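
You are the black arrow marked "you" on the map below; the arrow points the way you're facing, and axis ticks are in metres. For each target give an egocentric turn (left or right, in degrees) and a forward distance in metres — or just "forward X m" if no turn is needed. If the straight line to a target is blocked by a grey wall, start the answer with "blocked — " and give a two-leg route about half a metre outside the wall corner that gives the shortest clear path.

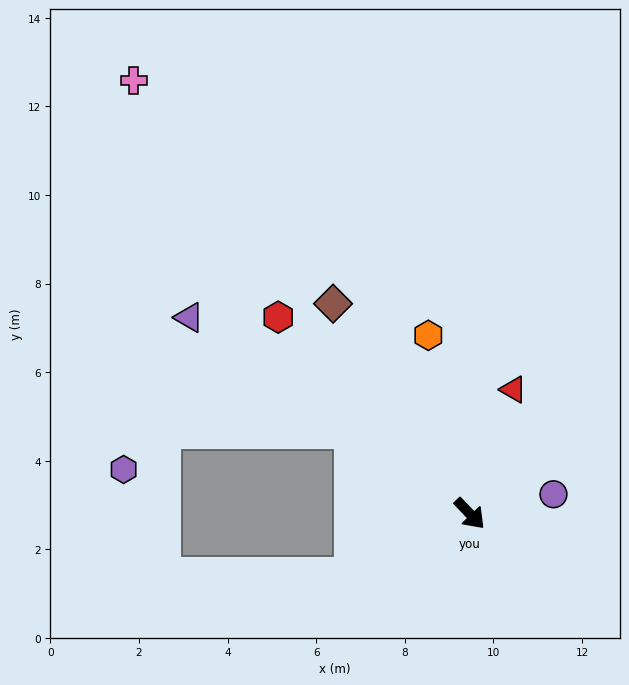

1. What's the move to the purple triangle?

turn right 169°, forward 7.7 m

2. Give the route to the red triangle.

turn left 117°, forward 3.0 m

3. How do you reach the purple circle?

turn left 59°, forward 1.9 m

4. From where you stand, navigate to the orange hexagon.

turn left 149°, forward 4.1 m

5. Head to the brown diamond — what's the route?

turn left 169°, forward 5.7 m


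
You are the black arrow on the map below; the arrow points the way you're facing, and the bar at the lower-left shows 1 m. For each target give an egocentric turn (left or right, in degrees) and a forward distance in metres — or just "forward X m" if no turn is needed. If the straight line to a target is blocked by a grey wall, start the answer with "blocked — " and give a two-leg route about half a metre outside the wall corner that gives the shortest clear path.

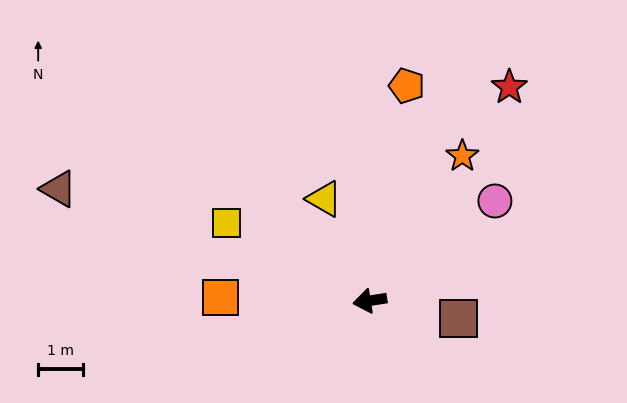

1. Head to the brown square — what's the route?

turn left 160°, forward 2.0 m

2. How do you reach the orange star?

turn right 132°, forward 3.8 m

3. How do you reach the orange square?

turn right 10°, forward 3.3 m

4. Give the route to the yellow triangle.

turn right 75°, forward 2.5 m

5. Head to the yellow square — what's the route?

turn right 38°, forward 3.6 m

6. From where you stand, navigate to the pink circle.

turn right 150°, forward 3.6 m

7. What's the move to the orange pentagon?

turn right 109°, forward 4.8 m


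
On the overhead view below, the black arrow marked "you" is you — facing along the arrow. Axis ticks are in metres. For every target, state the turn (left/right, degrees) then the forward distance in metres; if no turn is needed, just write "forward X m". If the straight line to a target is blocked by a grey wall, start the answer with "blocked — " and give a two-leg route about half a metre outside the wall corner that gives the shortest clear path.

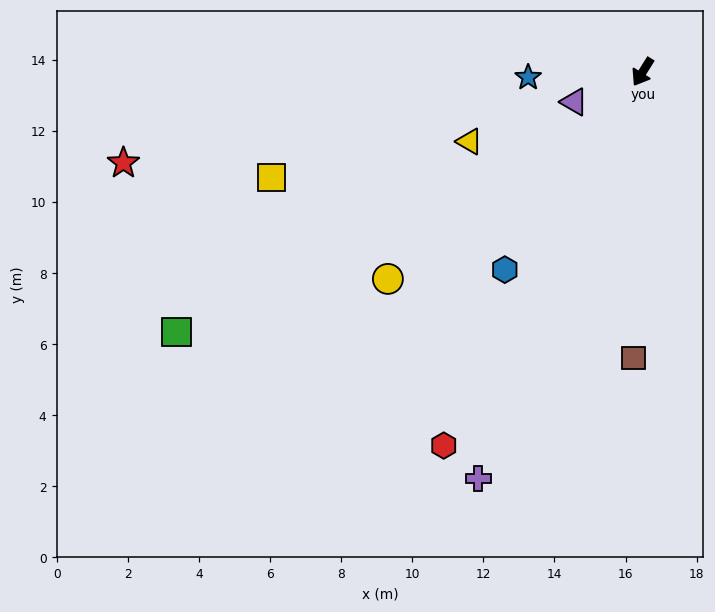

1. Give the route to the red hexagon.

turn left 4°, forward 11.9 m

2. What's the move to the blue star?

turn right 55°, forward 3.2 m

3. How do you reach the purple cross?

turn left 10°, forward 12.3 m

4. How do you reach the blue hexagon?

turn right 3°, forward 6.8 m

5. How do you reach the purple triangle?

turn right 34°, forward 2.1 m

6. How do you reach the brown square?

turn left 30°, forward 8.1 m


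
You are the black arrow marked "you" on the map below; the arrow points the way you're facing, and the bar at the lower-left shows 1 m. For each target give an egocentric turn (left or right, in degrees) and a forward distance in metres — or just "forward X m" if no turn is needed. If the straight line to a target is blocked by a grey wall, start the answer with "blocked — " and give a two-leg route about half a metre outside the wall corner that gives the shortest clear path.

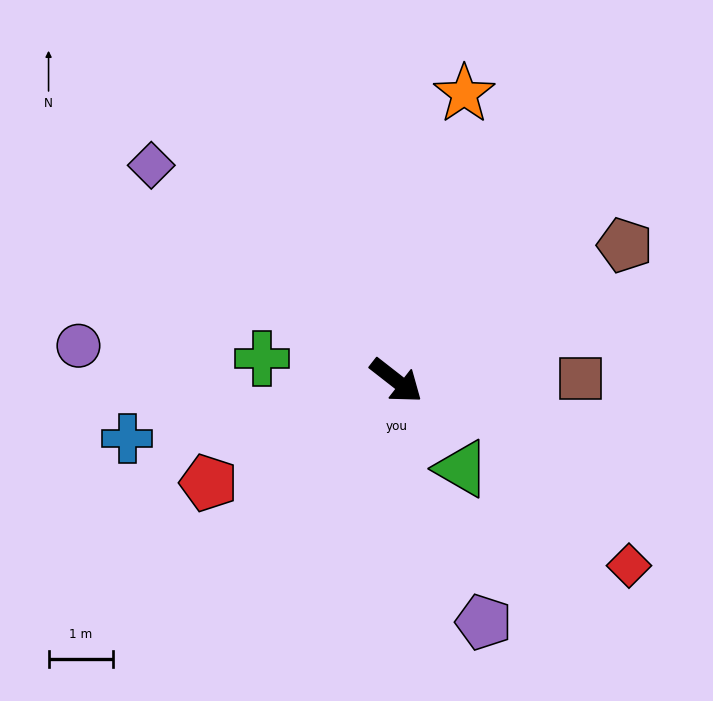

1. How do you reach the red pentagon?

turn right 113°, forward 3.3 m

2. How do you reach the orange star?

turn left 115°, forward 4.5 m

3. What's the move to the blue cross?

turn right 130°, forward 4.2 m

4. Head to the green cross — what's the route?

turn right 151°, forward 2.1 m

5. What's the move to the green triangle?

turn right 15°, forward 1.7 m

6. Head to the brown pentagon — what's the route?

turn left 69°, forward 4.1 m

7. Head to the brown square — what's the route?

turn left 39°, forward 2.8 m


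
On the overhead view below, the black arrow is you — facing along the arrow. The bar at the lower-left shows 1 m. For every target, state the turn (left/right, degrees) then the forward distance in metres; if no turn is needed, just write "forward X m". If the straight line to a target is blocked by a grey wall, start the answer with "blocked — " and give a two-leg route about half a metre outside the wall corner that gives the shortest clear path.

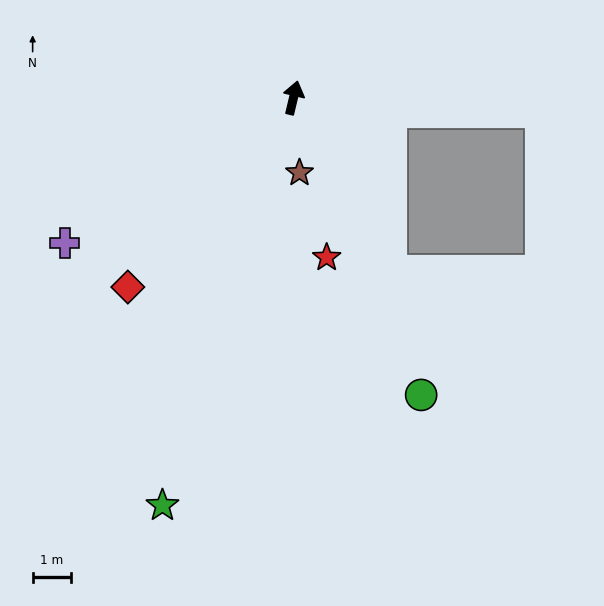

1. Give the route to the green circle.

turn right 143°, forward 8.4 m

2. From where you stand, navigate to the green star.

turn left 176°, forward 11.2 m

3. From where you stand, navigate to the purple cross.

turn left 136°, forward 7.1 m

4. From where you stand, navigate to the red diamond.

turn left 152°, forward 6.6 m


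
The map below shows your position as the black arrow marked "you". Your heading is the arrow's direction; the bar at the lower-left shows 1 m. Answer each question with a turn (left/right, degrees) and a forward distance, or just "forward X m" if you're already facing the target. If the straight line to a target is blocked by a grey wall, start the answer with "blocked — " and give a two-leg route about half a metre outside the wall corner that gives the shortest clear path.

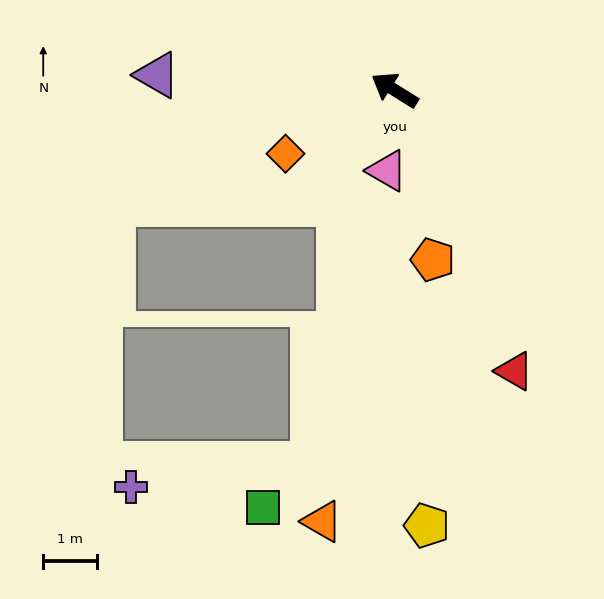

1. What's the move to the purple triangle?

turn left 28°, forward 4.4 m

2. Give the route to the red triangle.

turn left 145°, forward 5.6 m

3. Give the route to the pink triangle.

turn left 117°, forward 1.5 m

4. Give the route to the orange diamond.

turn left 62°, forward 2.3 m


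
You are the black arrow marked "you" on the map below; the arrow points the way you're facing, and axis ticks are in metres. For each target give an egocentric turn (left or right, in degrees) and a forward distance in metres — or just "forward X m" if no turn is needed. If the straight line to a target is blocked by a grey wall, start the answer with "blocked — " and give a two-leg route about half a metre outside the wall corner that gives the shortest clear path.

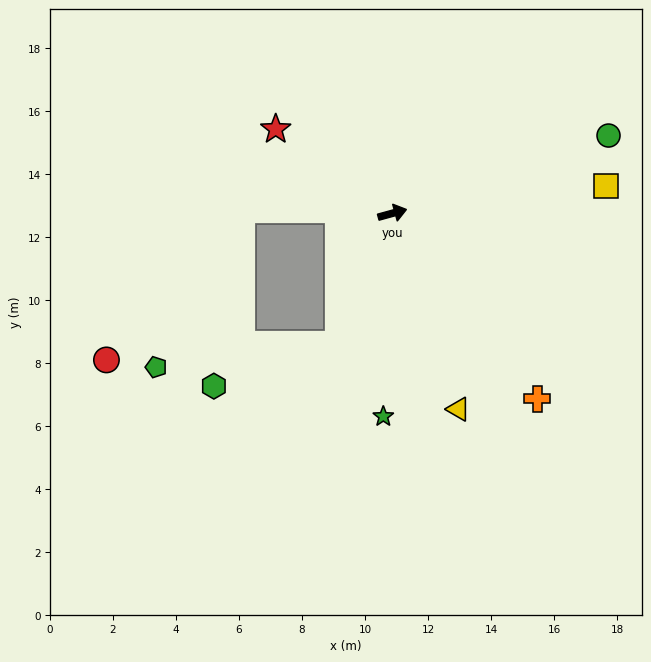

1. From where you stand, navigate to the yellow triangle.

turn right 87°, forward 6.6 m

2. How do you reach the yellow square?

turn right 8°, forward 6.8 m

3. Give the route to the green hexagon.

blocked — turn right 128°, forward 4.5 m, then turn right 49°, forward 4.2 m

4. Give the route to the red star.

turn left 129°, forward 4.6 m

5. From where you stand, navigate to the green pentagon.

blocked — turn right 128°, forward 4.5 m, then turn right 60°, forward 5.8 m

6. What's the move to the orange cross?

turn right 67°, forward 7.5 m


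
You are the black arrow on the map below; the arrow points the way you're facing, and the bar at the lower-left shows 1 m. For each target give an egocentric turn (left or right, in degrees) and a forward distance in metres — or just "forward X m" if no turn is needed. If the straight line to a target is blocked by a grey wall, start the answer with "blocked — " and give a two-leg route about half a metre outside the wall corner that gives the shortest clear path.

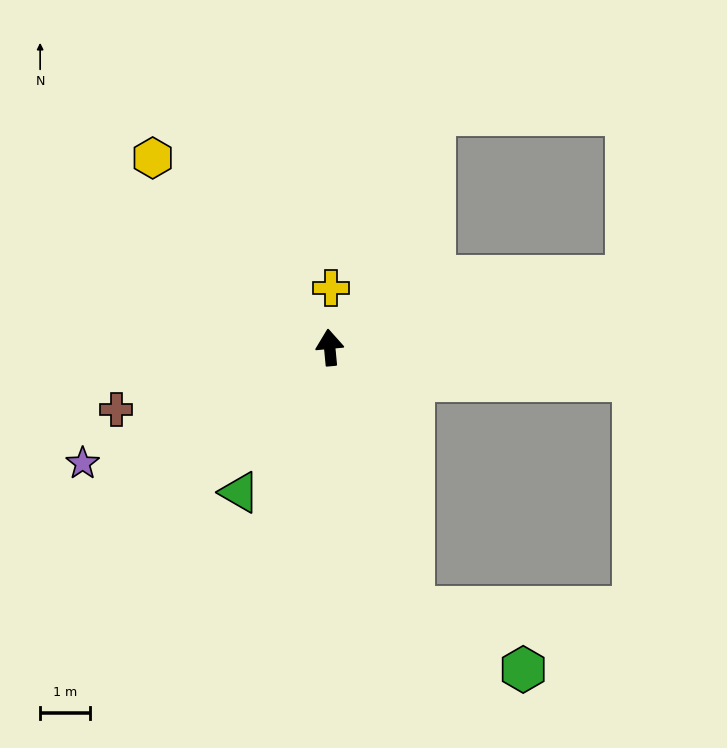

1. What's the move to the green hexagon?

blocked — turn right 167°, forward 5.5 m, then turn left 42°, forward 2.5 m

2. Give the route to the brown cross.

turn left 101°, forward 4.4 m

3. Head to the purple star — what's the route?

turn left 110°, forward 5.5 m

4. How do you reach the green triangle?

turn left 143°, forward 3.4 m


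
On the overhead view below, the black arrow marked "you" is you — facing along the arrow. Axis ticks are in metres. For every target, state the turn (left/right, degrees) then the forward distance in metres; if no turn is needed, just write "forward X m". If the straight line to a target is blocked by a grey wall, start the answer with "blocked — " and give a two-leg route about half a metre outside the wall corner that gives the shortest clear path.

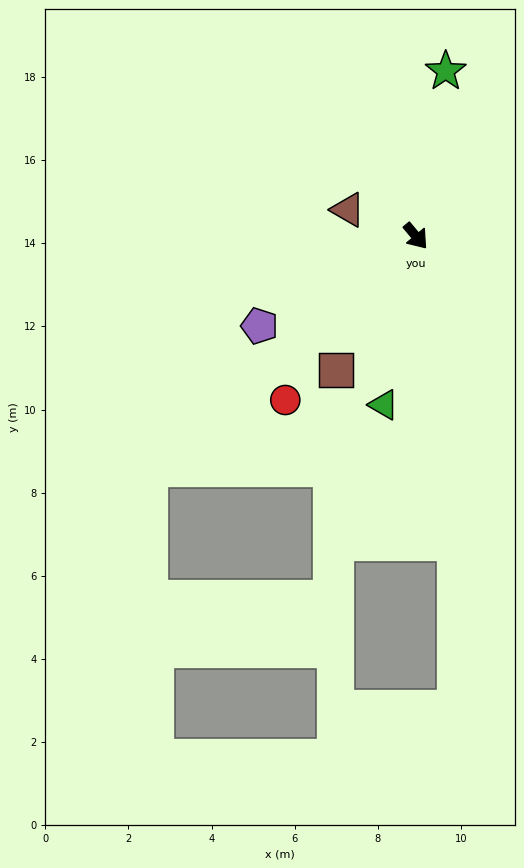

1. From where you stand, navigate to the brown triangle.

turn right 151°, forward 1.8 m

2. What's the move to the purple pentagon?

turn right 100°, forward 4.3 m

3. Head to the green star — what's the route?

turn left 130°, forward 4.0 m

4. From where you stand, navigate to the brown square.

turn right 71°, forward 3.7 m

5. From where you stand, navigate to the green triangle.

turn right 51°, forward 4.1 m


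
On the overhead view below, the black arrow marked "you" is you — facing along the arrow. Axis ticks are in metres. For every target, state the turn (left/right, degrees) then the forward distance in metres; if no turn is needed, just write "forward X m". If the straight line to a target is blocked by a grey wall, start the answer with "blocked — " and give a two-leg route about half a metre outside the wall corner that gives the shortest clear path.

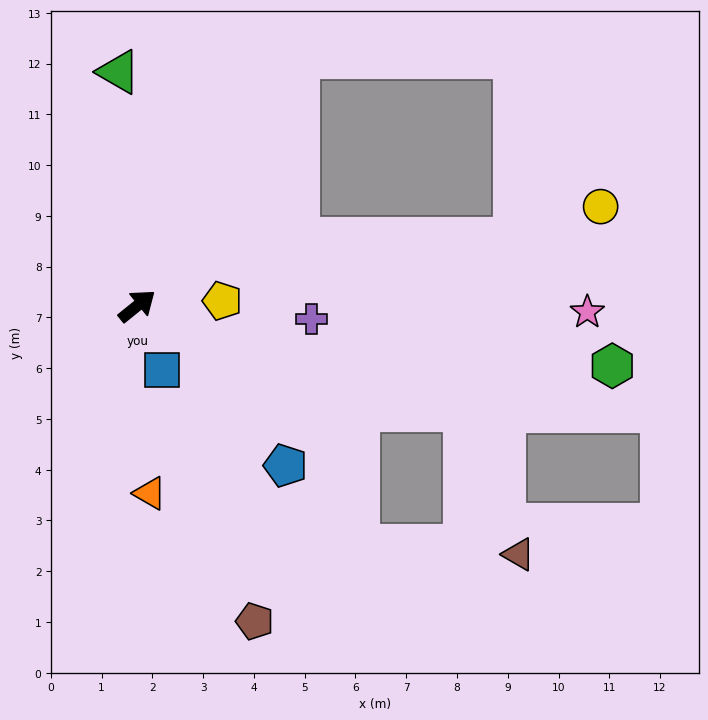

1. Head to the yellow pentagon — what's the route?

turn right 36°, forward 1.7 m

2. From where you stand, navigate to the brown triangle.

blocked — turn right 57°, forward 6.8 m, then turn right 51°, forward 3.0 m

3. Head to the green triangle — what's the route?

turn left 56°, forward 4.6 m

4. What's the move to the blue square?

turn right 108°, forward 1.3 m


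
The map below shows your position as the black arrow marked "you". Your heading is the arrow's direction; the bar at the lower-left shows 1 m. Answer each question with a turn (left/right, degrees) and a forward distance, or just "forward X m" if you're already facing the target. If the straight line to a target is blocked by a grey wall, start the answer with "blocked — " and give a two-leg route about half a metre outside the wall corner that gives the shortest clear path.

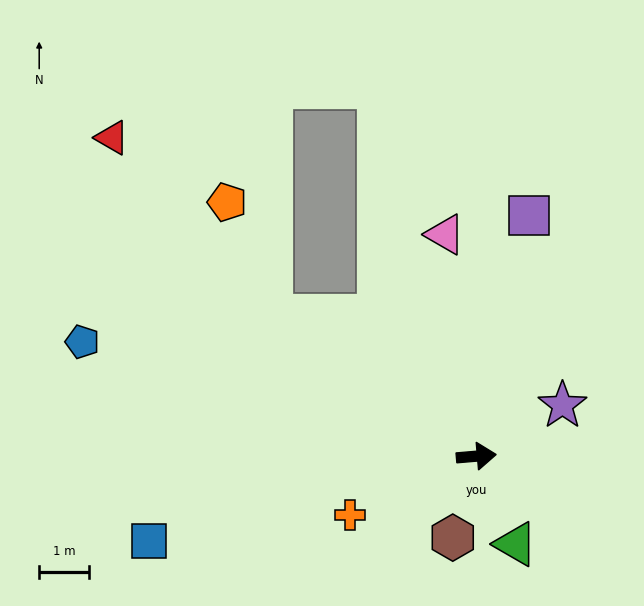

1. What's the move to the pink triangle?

turn left 93°, forward 4.5 m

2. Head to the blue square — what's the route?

turn right 170°, forward 6.8 m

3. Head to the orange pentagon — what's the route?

blocked — turn left 141°, forward 5.0 m, then turn right 34°, forward 2.4 m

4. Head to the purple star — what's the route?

turn left 26°, forward 2.0 m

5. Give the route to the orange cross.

turn right 160°, forward 2.8 m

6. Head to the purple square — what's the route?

turn left 73°, forward 4.9 m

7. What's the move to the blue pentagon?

turn left 159°, forward 8.2 m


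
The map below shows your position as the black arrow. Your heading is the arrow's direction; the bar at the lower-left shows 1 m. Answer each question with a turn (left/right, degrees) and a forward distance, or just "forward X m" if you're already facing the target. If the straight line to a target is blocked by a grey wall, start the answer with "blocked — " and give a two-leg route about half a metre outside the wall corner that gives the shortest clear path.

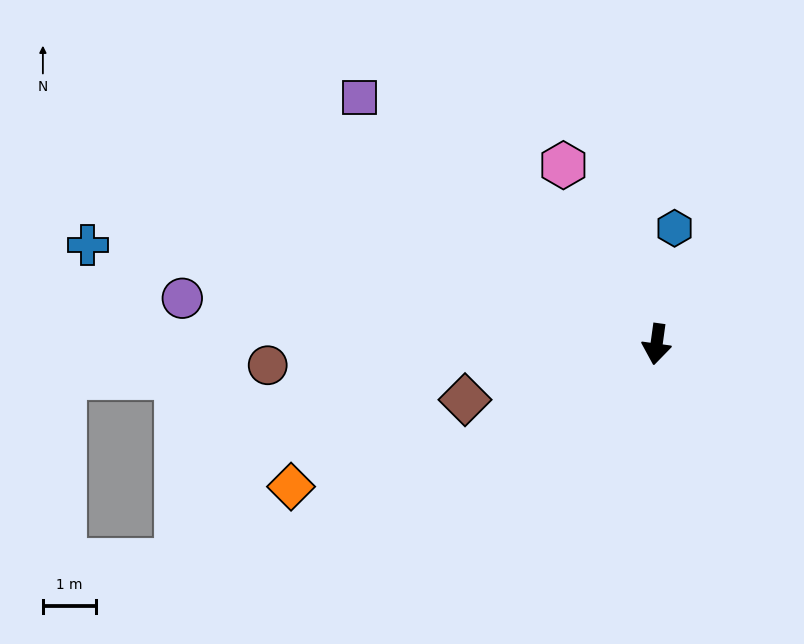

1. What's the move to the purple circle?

turn right 88°, forward 8.9 m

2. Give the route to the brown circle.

turn right 79°, forward 7.3 m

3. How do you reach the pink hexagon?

turn right 145°, forward 3.8 m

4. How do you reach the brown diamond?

turn right 66°, forward 3.7 m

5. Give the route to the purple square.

turn right 122°, forward 7.2 m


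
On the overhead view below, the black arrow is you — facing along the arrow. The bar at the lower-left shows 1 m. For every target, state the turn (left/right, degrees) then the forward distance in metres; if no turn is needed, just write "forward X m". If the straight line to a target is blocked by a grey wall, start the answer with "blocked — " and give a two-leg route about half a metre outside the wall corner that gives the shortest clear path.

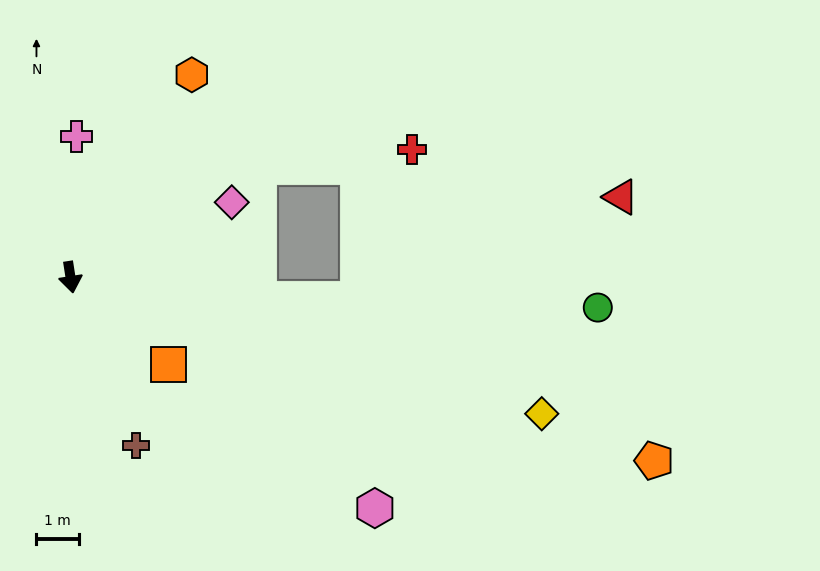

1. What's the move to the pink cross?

turn left 169°, forward 3.3 m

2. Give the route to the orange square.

turn left 39°, forward 3.1 m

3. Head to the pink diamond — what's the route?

turn left 106°, forward 4.2 m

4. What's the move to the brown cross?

turn left 12°, forward 4.3 m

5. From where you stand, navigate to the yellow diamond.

turn left 65°, forward 11.6 m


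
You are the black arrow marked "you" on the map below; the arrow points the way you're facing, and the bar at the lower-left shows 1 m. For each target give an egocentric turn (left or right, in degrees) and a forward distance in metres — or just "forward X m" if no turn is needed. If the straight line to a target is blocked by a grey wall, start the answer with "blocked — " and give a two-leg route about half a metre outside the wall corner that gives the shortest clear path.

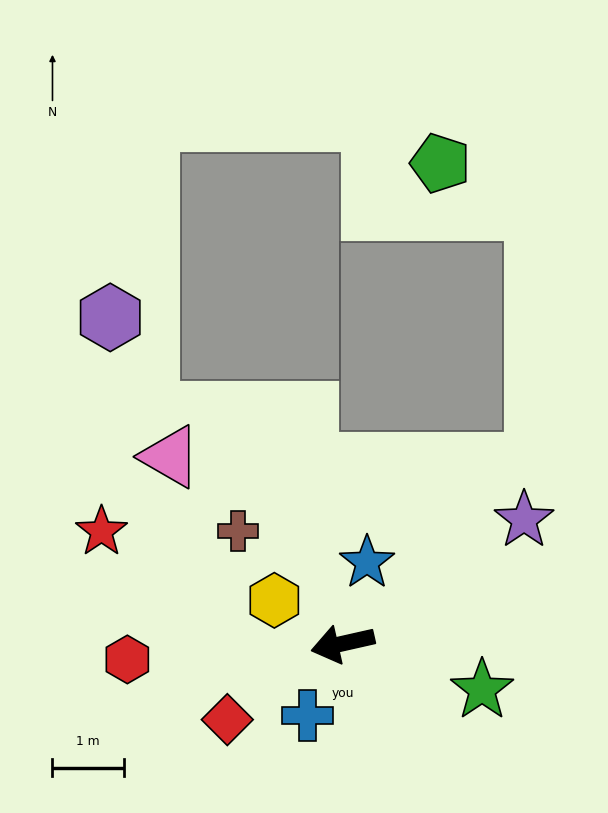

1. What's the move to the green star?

turn left 149°, forward 2.1 m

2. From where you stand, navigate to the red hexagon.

turn right 8°, forward 3.0 m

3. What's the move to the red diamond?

turn left 21°, forward 1.9 m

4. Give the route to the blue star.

turn right 119°, forward 1.2 m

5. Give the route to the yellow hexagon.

turn right 45°, forward 1.1 m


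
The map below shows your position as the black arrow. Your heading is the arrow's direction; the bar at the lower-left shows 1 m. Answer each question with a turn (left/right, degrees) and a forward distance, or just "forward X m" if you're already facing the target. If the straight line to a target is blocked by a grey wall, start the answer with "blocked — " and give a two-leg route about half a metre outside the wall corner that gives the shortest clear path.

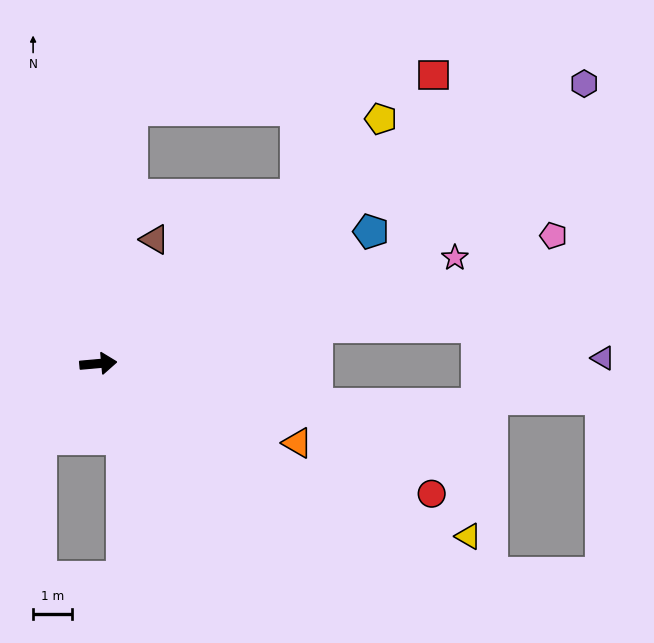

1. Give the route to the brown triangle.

turn left 60°, forward 3.5 m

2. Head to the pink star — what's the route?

turn left 11°, forward 9.5 m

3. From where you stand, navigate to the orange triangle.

turn right 27°, forward 5.5 m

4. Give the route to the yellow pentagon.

turn left 36°, forward 9.5 m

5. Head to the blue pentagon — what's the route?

turn left 21°, forward 7.7 m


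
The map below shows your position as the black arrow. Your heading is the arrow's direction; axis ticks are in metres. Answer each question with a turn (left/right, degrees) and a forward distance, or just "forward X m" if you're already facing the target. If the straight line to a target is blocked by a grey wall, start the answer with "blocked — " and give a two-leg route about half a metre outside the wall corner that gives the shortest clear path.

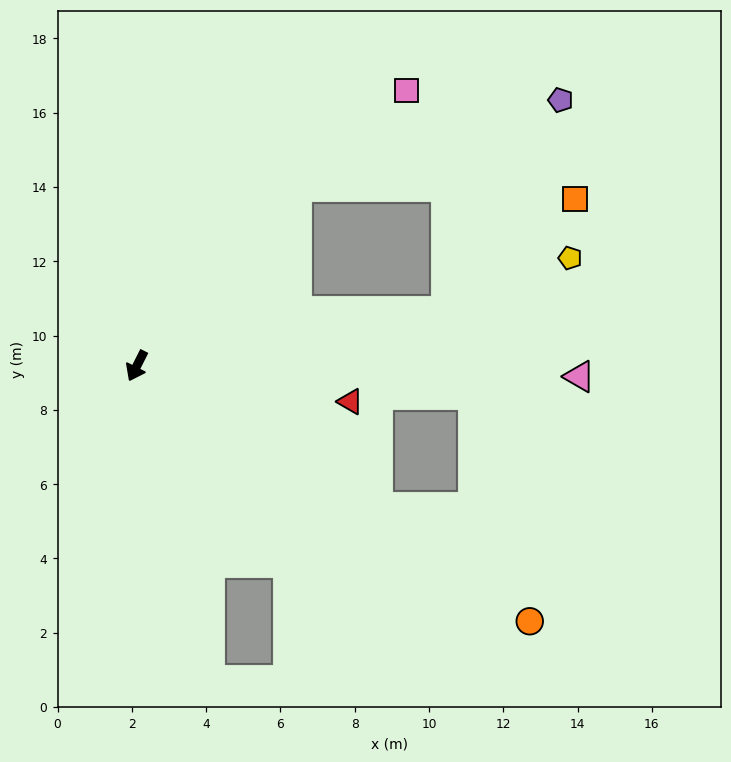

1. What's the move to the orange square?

blocked — turn left 127°, forward 8.5 m, then turn left 31°, forward 4.6 m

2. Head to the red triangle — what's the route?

turn left 107°, forward 5.8 m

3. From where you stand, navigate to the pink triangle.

turn left 115°, forward 11.9 m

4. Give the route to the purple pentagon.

blocked — turn left 165°, forward 6.5 m, then turn right 30°, forward 7.5 m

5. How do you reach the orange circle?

turn left 84°, forward 12.6 m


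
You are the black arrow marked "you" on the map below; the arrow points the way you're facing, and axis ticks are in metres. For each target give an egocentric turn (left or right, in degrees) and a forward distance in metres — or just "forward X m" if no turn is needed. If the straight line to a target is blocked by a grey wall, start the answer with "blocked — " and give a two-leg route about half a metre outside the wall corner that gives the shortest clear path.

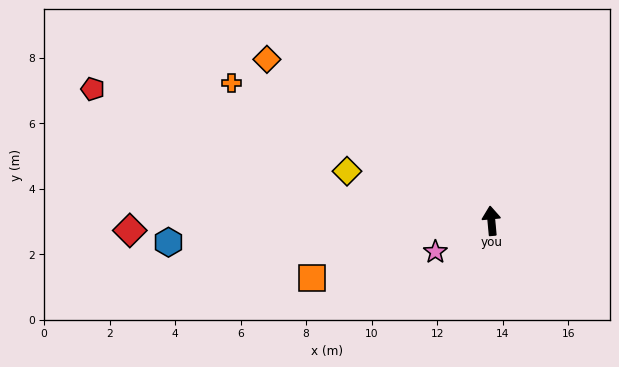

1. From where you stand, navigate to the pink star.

turn left 114°, forward 2.0 m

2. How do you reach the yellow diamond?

turn left 66°, forward 4.7 m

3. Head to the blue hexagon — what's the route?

turn left 89°, forward 9.9 m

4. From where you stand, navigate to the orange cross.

turn left 57°, forward 9.0 m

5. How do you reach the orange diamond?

turn left 49°, forward 8.4 m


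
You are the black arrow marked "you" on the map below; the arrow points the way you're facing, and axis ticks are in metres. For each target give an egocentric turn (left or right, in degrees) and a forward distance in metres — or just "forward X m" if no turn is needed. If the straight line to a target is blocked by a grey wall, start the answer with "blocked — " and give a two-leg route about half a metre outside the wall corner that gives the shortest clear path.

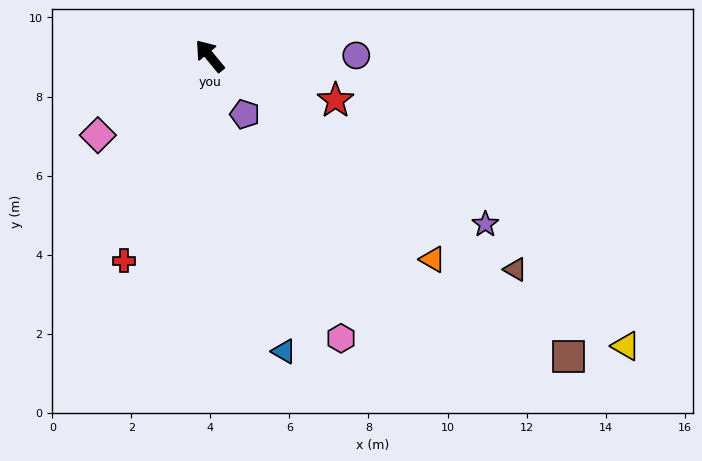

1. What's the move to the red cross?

turn left 118°, forward 5.6 m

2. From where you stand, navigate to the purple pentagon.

turn left 172°, forward 1.7 m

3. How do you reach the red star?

turn right 149°, forward 3.4 m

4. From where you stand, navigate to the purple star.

turn right 161°, forward 8.2 m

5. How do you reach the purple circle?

turn right 129°, forward 3.7 m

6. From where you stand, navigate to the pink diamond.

turn left 86°, forward 3.5 m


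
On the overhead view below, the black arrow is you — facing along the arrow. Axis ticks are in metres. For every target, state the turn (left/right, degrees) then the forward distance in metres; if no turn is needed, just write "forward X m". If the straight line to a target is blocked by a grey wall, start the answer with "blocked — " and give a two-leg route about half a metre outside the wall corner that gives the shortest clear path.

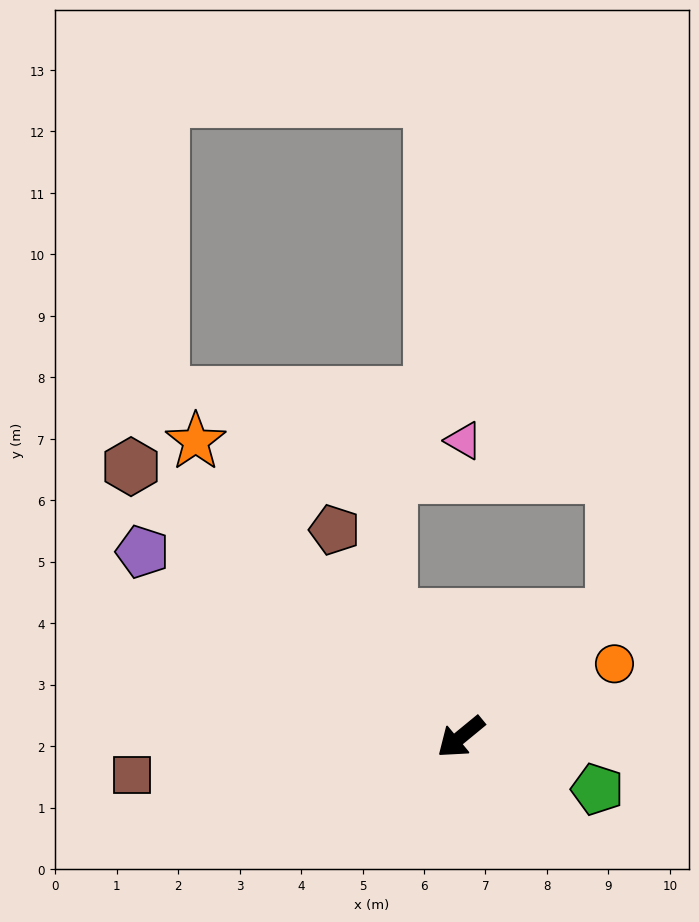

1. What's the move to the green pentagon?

turn left 120°, forward 2.4 m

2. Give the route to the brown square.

turn right 33°, forward 5.4 m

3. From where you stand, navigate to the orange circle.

turn left 166°, forward 2.8 m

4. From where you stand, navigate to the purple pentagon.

turn right 70°, forward 6.0 m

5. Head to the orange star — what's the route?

turn right 88°, forward 6.5 m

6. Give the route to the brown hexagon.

turn right 79°, forward 6.9 m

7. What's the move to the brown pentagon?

turn right 98°, forward 3.9 m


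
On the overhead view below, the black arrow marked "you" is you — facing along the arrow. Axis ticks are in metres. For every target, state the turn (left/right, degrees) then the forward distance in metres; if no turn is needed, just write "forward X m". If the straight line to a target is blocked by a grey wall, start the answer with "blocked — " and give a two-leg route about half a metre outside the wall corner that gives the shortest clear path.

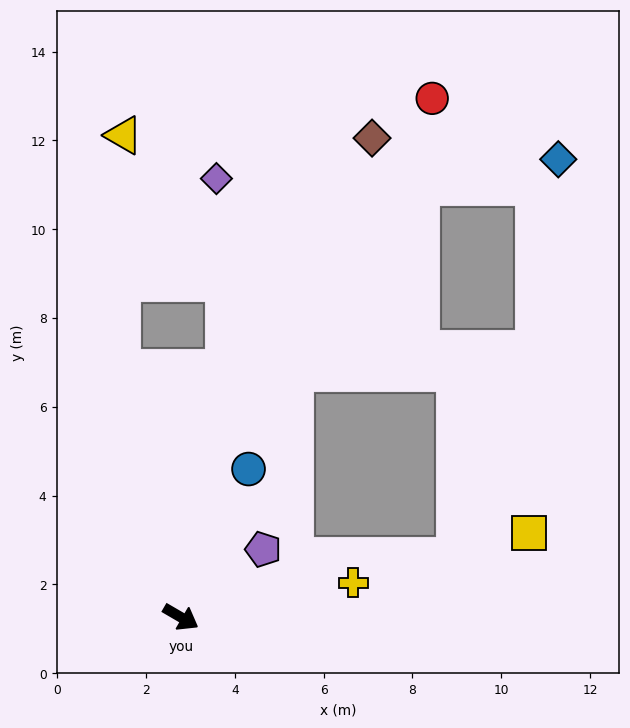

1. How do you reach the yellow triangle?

blocked — turn left 133°, forward 5.8 m, then turn right 13°, forward 5.2 m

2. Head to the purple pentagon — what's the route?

turn left 70°, forward 2.4 m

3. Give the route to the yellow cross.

turn left 41°, forward 4.0 m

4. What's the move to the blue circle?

turn left 96°, forward 3.7 m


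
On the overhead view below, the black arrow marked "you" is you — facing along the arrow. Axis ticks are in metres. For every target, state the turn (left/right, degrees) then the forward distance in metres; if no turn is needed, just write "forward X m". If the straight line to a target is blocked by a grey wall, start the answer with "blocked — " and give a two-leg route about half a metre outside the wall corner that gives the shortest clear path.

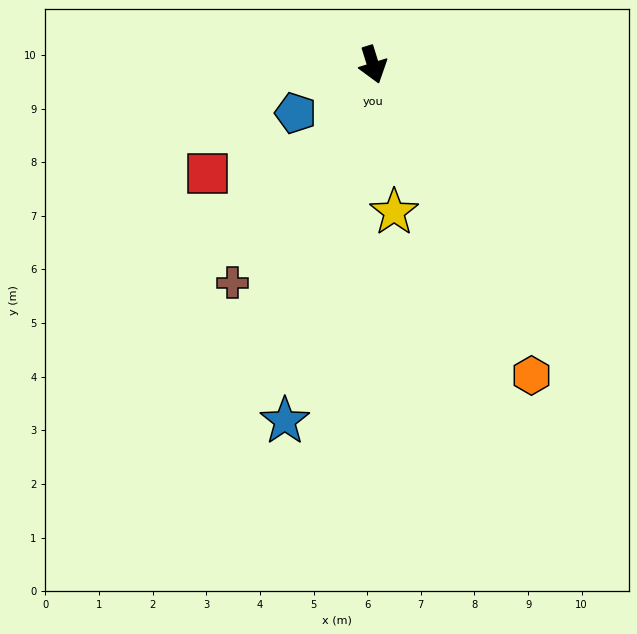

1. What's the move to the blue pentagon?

turn right 75°, forward 1.7 m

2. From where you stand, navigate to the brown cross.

turn right 50°, forward 4.8 m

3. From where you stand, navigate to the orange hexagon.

turn left 10°, forward 6.5 m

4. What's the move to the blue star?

turn right 31°, forward 6.8 m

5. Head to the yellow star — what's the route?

turn right 9°, forward 2.8 m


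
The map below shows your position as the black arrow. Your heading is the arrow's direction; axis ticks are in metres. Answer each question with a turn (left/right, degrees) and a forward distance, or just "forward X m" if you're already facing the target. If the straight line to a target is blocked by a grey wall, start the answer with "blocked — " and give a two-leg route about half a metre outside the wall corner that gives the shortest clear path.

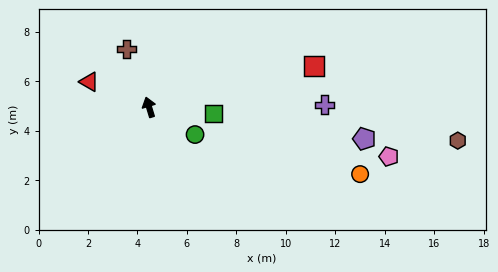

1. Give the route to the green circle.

turn right 138°, forward 2.2 m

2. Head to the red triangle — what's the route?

turn left 50°, forward 2.6 m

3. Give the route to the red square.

turn right 93°, forward 6.9 m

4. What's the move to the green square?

turn right 112°, forward 2.6 m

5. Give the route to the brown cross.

turn left 4°, forward 2.5 m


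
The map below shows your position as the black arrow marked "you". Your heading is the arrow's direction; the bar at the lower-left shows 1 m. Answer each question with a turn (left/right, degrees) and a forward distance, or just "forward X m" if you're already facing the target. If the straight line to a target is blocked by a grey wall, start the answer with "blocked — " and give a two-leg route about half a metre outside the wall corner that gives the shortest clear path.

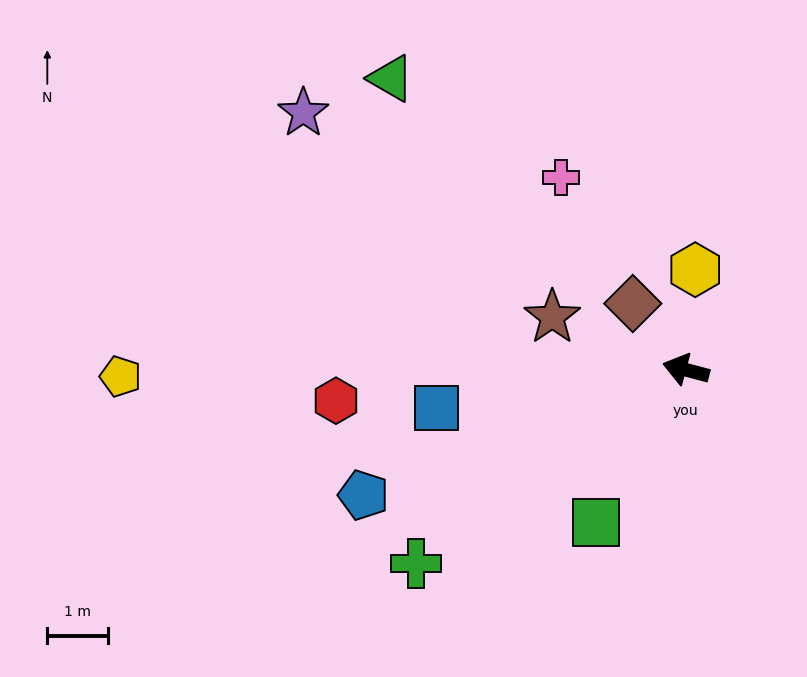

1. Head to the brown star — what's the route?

turn right 7°, forward 2.4 m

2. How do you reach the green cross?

turn left 50°, forward 5.5 m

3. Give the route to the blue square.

turn left 24°, forward 4.2 m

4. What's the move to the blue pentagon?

turn left 36°, forward 5.7 m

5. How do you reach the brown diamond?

turn right 36°, forward 1.4 m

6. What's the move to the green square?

turn left 74°, forward 2.9 m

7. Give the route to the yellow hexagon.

turn right 80°, forward 1.7 m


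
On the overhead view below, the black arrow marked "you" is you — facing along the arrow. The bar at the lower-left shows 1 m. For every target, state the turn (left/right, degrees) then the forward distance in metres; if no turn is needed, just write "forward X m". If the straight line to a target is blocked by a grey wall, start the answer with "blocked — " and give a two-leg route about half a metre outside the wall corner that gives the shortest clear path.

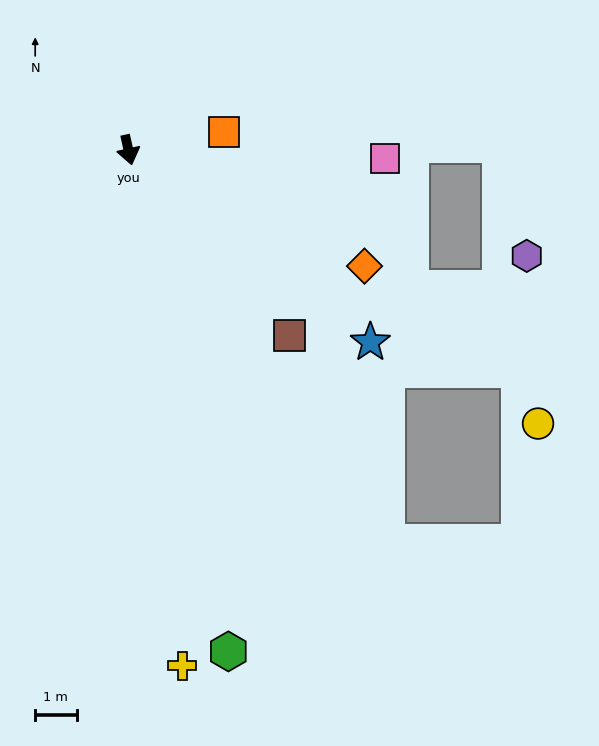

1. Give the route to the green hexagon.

forward 12.3 m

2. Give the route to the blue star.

turn left 39°, forward 7.5 m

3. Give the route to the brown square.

turn left 28°, forward 5.9 m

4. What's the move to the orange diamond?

turn left 51°, forward 6.4 m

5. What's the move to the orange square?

turn left 88°, forward 2.3 m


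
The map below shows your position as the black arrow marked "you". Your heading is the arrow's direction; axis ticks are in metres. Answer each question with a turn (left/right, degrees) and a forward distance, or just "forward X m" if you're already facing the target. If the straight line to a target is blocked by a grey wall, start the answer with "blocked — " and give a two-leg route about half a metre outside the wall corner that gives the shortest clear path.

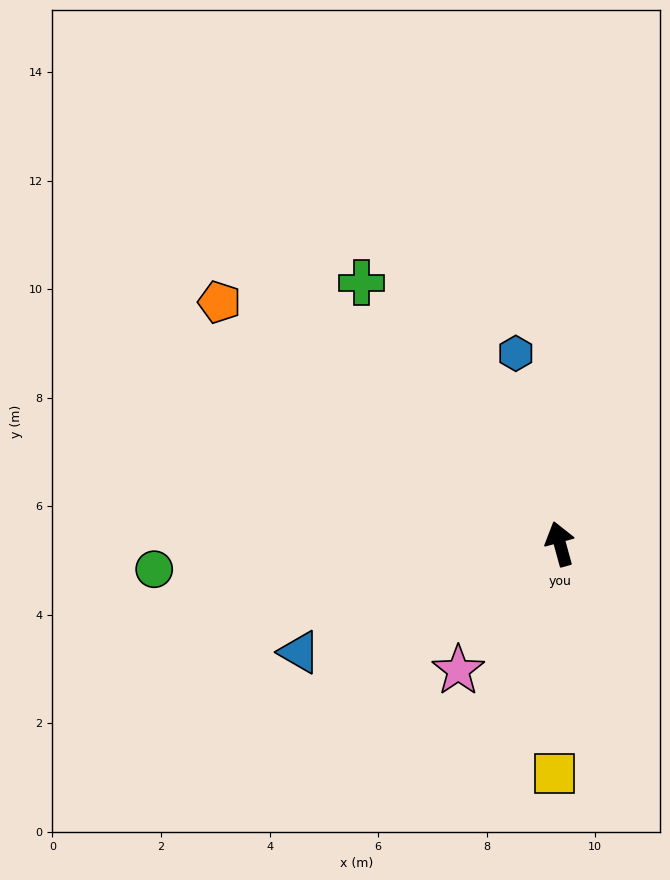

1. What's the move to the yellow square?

turn left 163°, forward 4.2 m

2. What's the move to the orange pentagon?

turn left 39°, forward 7.7 m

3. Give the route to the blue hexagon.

turn right 2°, forward 3.6 m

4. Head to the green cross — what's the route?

turn left 22°, forward 6.0 m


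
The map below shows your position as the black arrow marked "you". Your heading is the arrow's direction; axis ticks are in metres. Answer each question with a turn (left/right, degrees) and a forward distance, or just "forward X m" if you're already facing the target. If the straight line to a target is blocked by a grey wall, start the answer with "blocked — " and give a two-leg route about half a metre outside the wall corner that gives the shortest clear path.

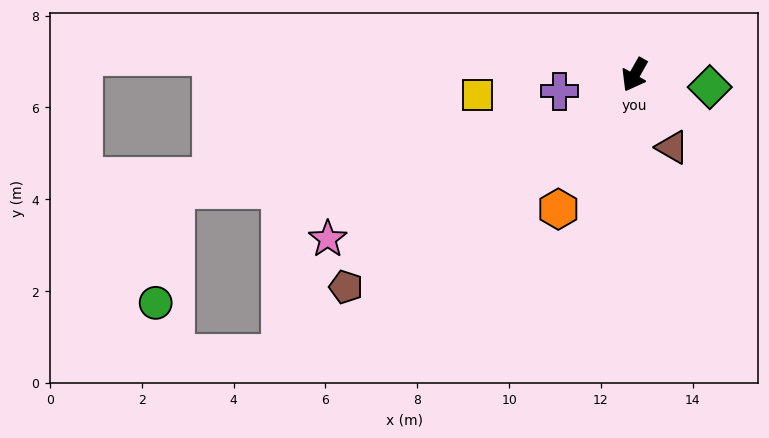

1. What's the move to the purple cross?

turn right 48°, forward 1.7 m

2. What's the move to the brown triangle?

turn left 57°, forward 1.8 m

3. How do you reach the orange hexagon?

forward 3.4 m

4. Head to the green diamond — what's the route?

turn left 110°, forward 1.7 m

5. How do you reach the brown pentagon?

turn right 24°, forward 7.8 m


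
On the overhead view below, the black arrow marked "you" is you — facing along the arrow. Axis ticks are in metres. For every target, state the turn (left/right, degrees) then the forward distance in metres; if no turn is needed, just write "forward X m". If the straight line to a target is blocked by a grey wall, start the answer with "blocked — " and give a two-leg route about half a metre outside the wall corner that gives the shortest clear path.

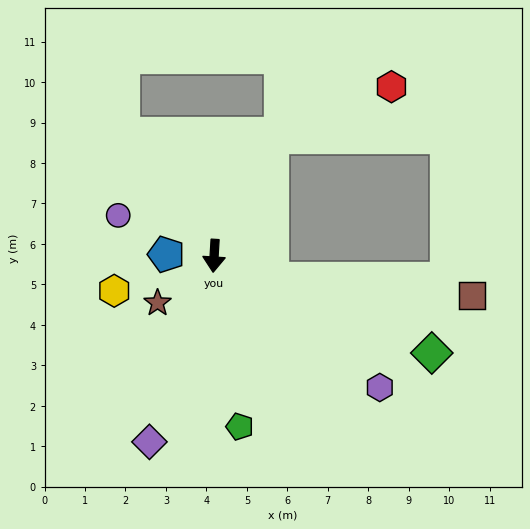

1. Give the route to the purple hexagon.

turn left 55°, forward 5.2 m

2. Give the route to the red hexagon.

blocked — turn left 158°, forward 3.3 m, then turn right 42°, forward 3.2 m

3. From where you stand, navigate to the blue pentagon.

turn right 88°, forward 1.2 m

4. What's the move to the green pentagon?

turn left 12°, forward 4.3 m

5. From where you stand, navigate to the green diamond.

turn left 69°, forward 5.9 m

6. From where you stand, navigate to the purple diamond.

turn right 16°, forward 4.9 m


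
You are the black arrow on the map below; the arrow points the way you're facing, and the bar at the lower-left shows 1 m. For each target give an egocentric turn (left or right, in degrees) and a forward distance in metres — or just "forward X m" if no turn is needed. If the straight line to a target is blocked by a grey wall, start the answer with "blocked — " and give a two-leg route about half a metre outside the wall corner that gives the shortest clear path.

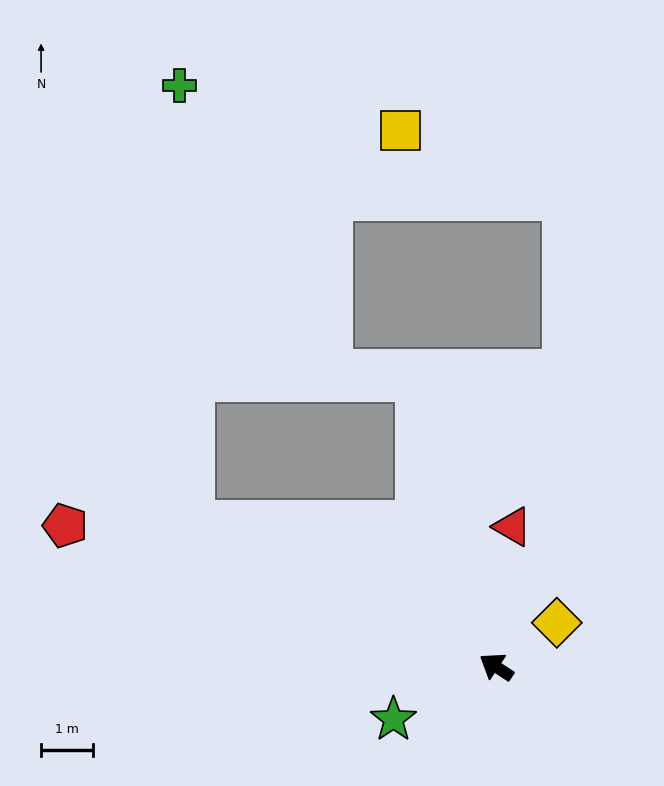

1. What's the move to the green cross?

blocked — turn left 8°, forward 6.5 m, then turn right 63°, forward 8.4 m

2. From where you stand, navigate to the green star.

turn left 60°, forward 2.2 m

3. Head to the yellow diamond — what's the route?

turn right 111°, forward 1.4 m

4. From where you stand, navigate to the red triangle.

turn right 63°, forward 2.7 m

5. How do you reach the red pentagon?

turn left 15°, forward 8.7 m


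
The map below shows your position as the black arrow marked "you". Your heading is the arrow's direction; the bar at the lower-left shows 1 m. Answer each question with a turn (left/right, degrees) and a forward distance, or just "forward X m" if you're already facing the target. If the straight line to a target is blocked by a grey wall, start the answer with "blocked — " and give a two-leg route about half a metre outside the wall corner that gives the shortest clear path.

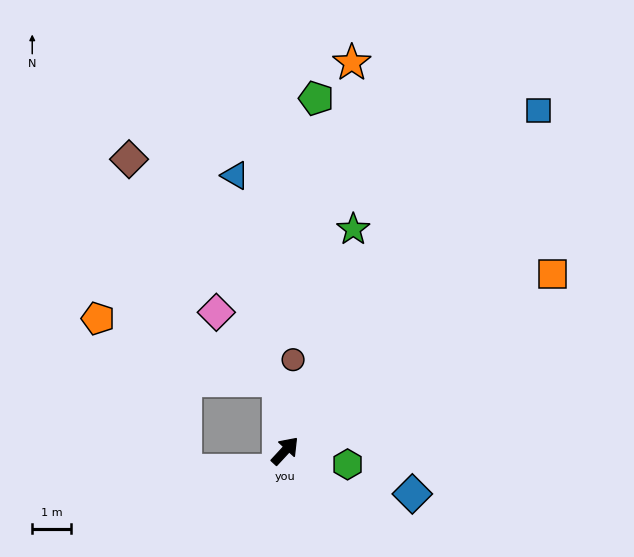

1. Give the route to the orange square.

turn right 14°, forward 8.3 m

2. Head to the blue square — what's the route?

turn left 6°, forward 11.0 m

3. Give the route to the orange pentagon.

blocked — turn left 48°, forward 1.8 m, then turn left 66°, forward 4.9 m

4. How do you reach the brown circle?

turn left 38°, forward 2.4 m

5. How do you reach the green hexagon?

turn right 60°, forward 1.7 m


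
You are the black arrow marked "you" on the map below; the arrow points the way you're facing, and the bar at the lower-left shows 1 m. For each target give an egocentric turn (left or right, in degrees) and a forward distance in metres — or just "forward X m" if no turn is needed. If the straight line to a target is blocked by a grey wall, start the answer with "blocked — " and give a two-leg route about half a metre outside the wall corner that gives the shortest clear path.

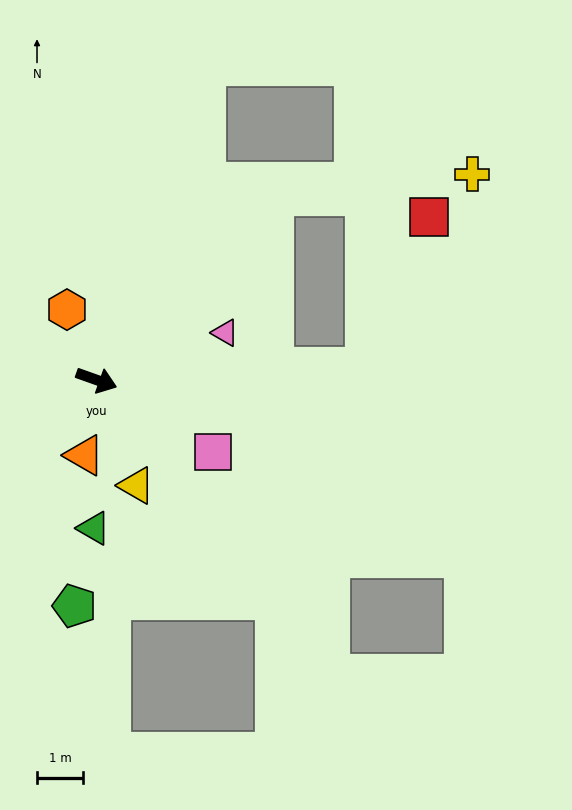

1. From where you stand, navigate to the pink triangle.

turn left 40°, forward 3.0 m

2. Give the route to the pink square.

turn right 12°, forward 3.0 m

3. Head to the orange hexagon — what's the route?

turn left 132°, forward 1.7 m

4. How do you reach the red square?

blocked — turn left 22°, forward 5.8 m, then turn left 64°, forward 3.5 m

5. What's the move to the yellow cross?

blocked — turn left 66°, forward 5.6 m, then turn right 40°, forward 4.3 m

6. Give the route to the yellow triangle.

turn right 50°, forward 2.5 m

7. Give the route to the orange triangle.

turn right 80°, forward 1.7 m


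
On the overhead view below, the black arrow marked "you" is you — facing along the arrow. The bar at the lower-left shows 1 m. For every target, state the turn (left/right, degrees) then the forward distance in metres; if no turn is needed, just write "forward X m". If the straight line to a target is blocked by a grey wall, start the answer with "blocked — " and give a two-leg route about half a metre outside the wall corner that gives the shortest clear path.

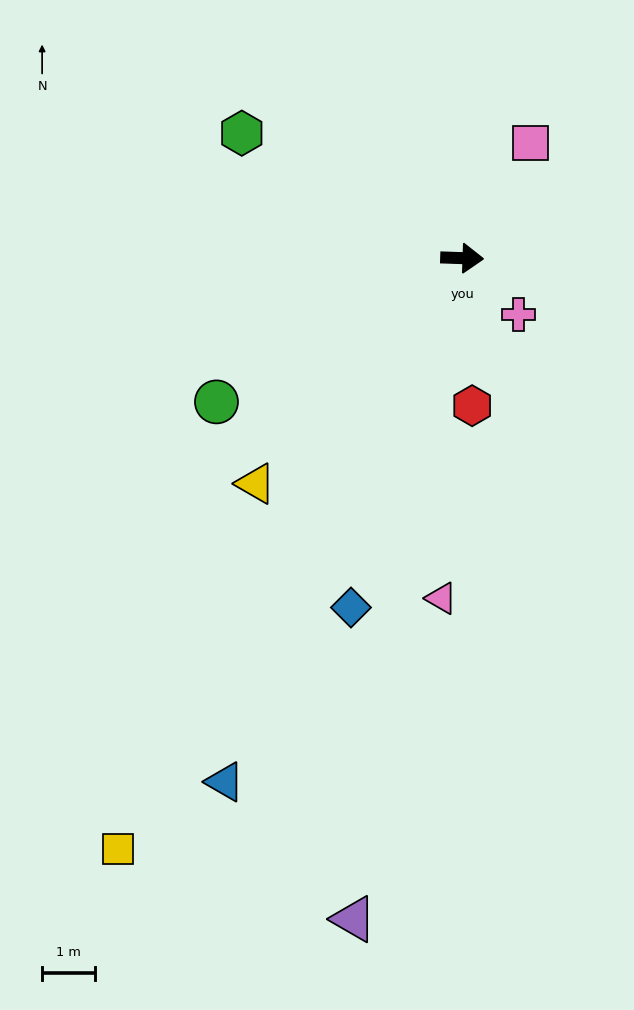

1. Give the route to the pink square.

turn left 61°, forward 2.5 m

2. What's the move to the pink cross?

turn right 43°, forward 1.5 m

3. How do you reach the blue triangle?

turn right 112°, forward 10.9 m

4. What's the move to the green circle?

turn right 148°, forward 5.4 m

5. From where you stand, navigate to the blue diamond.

turn right 106°, forward 6.9 m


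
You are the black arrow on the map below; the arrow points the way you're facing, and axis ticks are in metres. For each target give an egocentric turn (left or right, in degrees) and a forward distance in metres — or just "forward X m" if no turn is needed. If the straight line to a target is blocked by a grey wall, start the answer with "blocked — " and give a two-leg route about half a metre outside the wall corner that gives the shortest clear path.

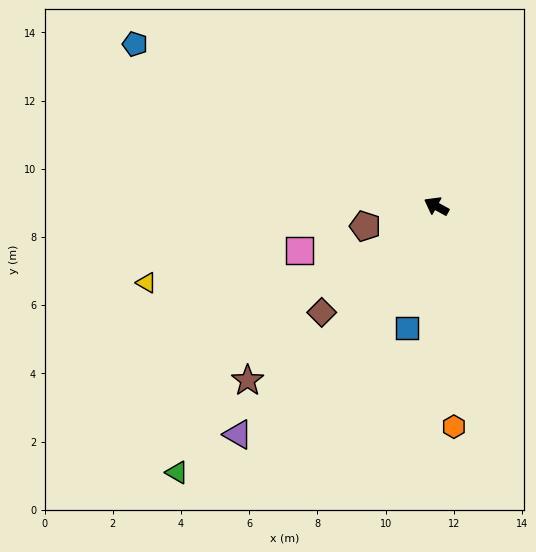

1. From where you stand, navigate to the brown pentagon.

turn left 44°, forward 2.2 m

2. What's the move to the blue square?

turn left 105°, forward 3.7 m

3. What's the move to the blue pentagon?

forward 10.0 m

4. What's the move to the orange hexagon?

turn left 123°, forward 6.5 m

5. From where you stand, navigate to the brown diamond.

turn left 72°, forward 4.6 m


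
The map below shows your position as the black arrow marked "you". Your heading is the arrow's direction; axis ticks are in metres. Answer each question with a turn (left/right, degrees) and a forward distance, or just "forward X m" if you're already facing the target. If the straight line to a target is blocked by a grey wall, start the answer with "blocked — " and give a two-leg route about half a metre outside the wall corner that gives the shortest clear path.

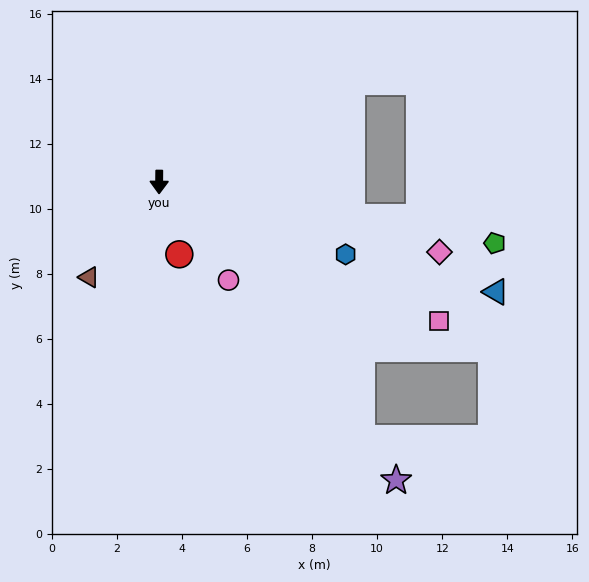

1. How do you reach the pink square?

turn left 64°, forward 9.6 m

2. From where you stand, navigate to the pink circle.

turn left 36°, forward 3.7 m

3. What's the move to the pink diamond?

turn left 76°, forward 8.9 m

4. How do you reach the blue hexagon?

turn left 69°, forward 6.1 m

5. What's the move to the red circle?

turn left 16°, forward 2.3 m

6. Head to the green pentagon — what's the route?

turn left 80°, forward 10.5 m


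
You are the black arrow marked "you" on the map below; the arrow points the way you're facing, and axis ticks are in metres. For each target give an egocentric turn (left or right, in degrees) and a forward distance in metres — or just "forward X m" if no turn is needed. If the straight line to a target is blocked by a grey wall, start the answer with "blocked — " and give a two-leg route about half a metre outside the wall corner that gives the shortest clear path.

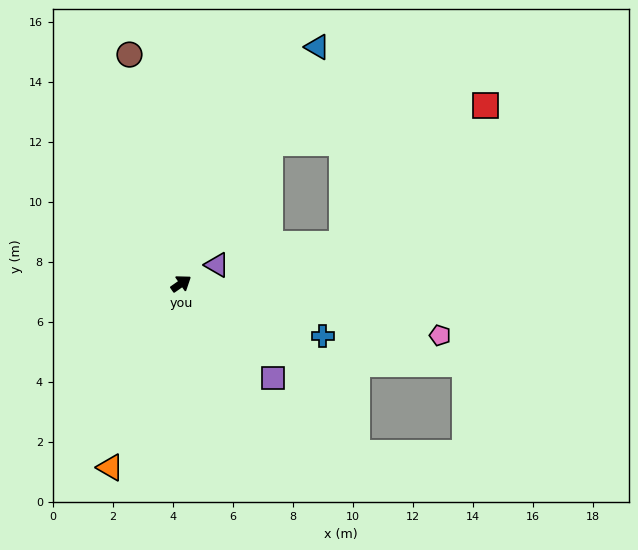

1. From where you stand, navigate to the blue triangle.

turn left 25°, forward 9.1 m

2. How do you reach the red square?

blocked — turn left 23°, forward 5.5 m, then turn right 48°, forward 7.3 m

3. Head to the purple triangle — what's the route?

turn right 7°, forward 1.3 m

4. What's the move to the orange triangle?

turn right 146°, forward 6.6 m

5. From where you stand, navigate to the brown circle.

turn left 68°, forward 7.8 m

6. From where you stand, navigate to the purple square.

turn right 81°, forward 4.4 m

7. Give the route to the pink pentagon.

turn right 46°, forward 8.8 m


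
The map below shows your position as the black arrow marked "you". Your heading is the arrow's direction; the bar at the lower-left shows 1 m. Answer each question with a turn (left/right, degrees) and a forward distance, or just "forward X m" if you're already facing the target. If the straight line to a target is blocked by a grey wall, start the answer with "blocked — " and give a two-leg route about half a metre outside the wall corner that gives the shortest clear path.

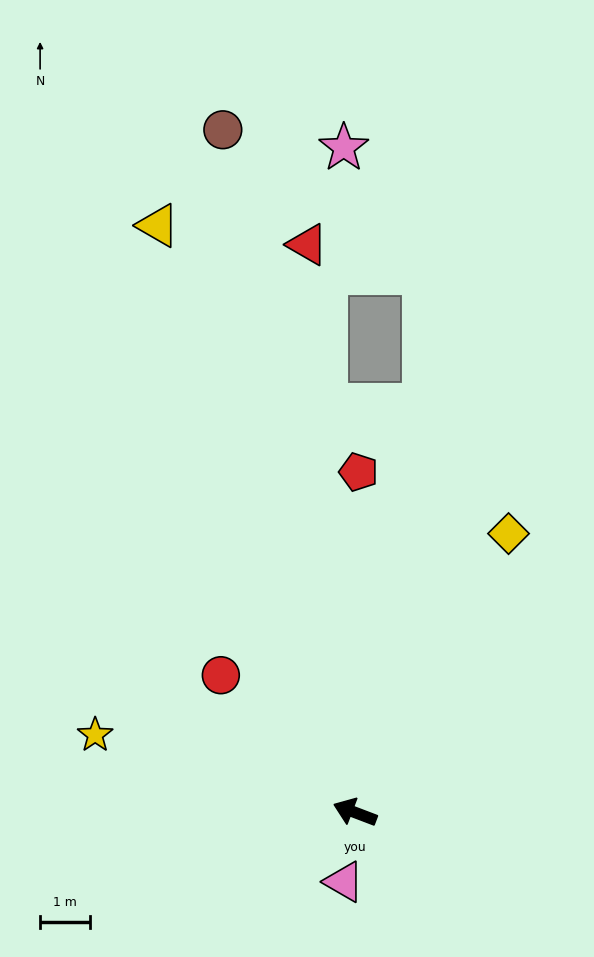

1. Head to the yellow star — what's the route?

turn left 4°, forward 5.4 m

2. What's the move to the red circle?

turn right 25°, forward 3.8 m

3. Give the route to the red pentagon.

turn right 70°, forward 6.8 m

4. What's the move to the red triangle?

turn right 64°, forward 11.3 m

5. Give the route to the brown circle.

turn right 58°, forward 13.8 m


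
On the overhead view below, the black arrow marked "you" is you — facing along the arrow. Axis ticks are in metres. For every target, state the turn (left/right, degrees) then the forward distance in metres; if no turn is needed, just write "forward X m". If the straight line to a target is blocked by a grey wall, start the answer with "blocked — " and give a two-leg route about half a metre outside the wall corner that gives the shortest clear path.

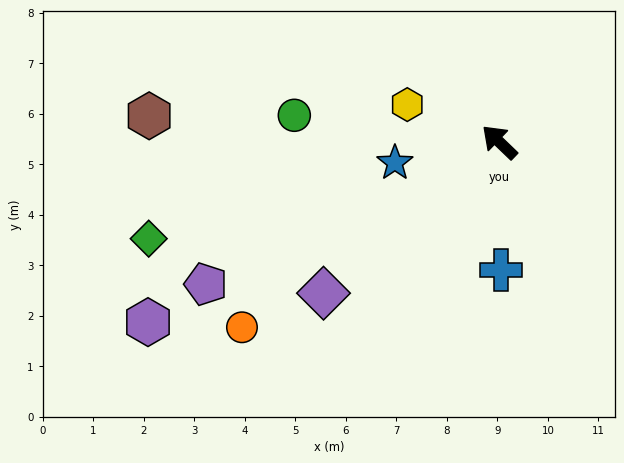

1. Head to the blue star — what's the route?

turn left 55°, forward 2.1 m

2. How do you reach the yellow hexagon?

turn left 22°, forward 2.0 m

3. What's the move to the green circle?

turn left 36°, forward 4.1 m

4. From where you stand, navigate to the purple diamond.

turn left 85°, forward 4.6 m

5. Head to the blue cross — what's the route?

turn left 134°, forward 2.5 m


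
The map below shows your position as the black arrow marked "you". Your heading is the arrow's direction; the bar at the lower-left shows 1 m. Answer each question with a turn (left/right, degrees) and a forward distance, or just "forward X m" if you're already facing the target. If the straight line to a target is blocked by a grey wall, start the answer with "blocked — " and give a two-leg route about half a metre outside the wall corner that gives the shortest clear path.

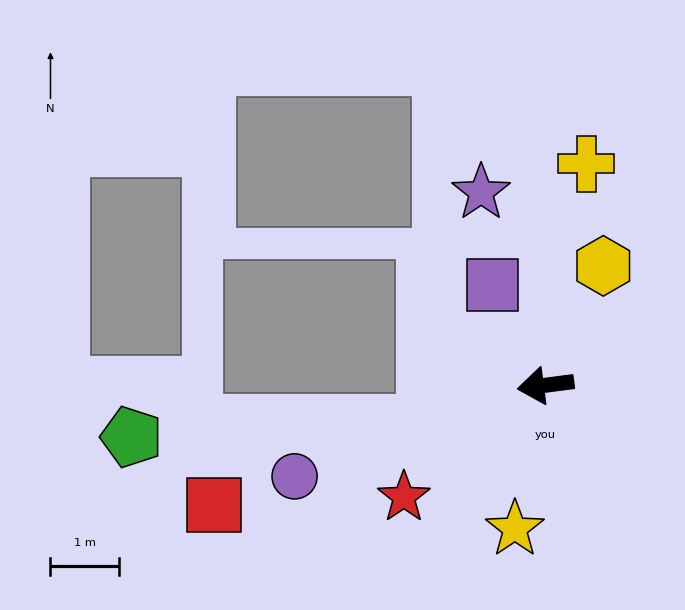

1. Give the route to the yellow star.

turn left 70°, forward 2.1 m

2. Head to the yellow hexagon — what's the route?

turn right 123°, forward 1.9 m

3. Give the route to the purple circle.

turn left 13°, forward 3.9 m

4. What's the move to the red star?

turn left 31°, forward 2.6 m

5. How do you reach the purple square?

turn right 70°, forward 1.6 m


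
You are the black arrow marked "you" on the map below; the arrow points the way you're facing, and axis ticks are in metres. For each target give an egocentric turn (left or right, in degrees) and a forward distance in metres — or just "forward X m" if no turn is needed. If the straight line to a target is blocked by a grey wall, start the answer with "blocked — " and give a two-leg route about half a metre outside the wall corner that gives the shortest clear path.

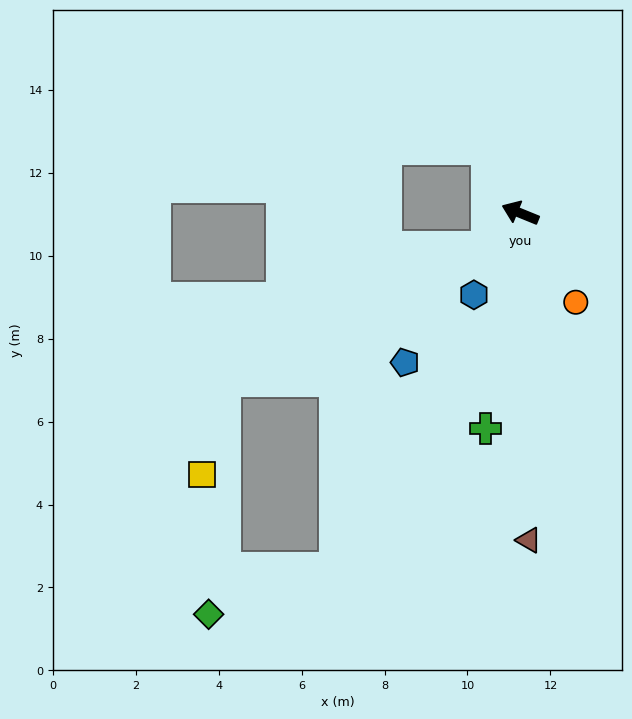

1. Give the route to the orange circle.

turn left 144°, forward 2.5 m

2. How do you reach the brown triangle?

turn left 114°, forward 7.9 m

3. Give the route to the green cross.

turn left 103°, forward 5.3 m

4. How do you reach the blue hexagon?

turn left 83°, forward 2.3 m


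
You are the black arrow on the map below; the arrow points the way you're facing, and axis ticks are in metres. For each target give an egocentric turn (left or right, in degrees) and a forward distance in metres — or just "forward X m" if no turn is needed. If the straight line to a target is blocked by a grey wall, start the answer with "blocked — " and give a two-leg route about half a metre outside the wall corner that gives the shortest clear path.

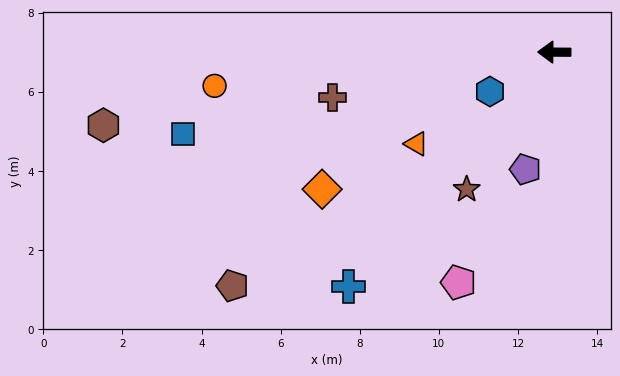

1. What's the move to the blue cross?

turn left 49°, forward 7.9 m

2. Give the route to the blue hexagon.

turn left 32°, forward 1.9 m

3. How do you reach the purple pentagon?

turn left 77°, forward 3.1 m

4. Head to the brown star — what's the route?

turn left 58°, forward 4.1 m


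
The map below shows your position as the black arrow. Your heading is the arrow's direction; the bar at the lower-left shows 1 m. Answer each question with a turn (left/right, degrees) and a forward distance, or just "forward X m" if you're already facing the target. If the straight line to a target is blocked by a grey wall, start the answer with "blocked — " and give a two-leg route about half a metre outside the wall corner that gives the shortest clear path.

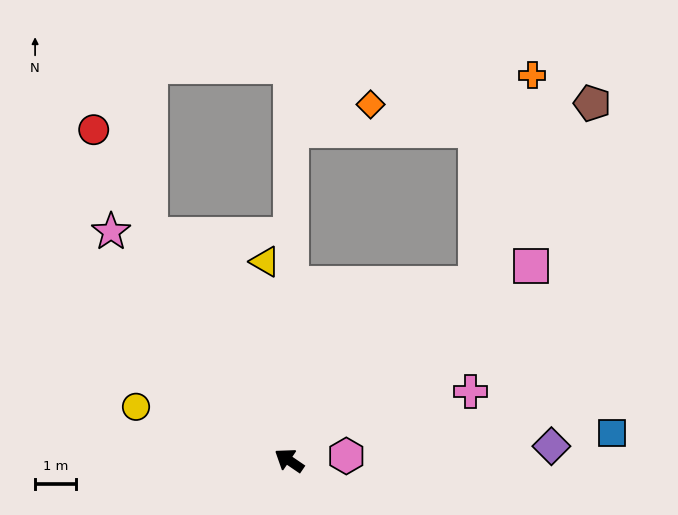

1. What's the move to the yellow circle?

turn left 15°, forward 4.0 m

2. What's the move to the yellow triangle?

turn right 49°, forward 4.9 m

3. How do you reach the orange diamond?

blocked — turn right 56°, forward 8.0 m, then turn right 72°, forward 2.0 m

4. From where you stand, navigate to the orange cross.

blocked — turn right 102°, forward 6.3 m, then turn left 31°, forward 5.2 m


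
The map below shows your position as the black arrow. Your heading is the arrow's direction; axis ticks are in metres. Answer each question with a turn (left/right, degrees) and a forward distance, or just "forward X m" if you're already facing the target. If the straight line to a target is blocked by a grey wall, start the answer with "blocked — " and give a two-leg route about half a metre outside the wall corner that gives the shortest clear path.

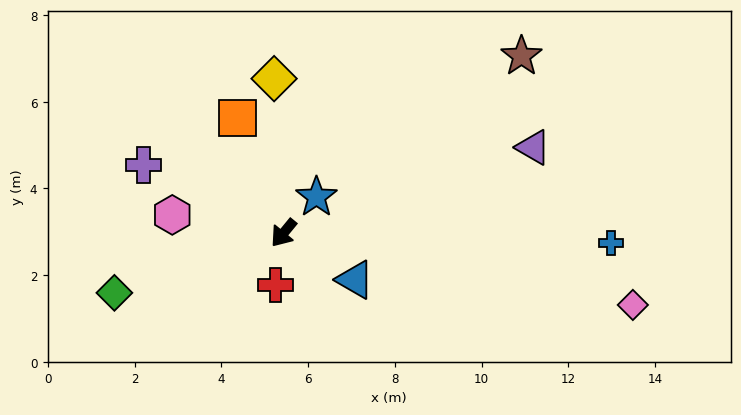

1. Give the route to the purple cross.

turn right 76°, forward 3.6 m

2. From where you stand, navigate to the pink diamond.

turn left 118°, forward 8.2 m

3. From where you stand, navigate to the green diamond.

turn right 31°, forward 4.1 m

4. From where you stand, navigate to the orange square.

turn right 119°, forward 2.9 m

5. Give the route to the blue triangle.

turn left 96°, forward 2.0 m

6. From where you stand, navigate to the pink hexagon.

turn right 60°, forward 2.6 m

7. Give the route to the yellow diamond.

turn right 137°, forward 3.6 m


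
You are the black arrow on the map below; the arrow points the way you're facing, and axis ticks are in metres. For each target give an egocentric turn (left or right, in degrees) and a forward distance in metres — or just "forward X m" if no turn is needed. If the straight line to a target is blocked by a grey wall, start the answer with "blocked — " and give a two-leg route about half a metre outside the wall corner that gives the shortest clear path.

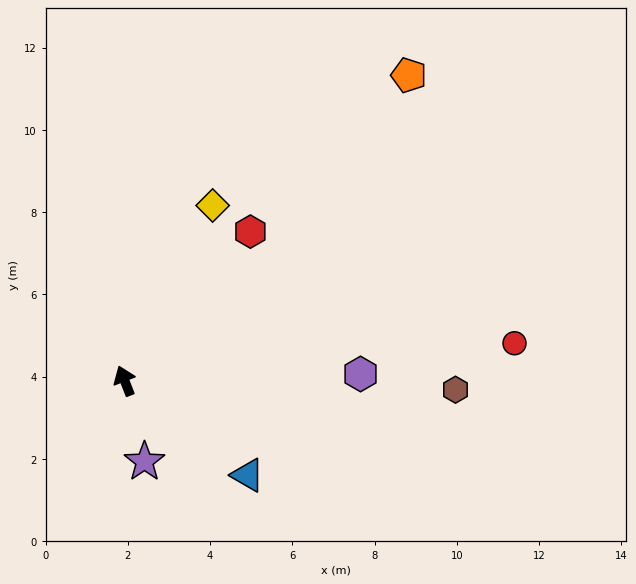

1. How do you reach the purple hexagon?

turn right 110°, forward 5.7 m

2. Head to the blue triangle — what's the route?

turn right 149°, forward 3.8 m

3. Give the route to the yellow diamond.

turn right 48°, forward 4.8 m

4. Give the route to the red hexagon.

turn right 61°, forward 4.7 m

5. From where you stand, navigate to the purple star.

turn left 172°, forward 2.0 m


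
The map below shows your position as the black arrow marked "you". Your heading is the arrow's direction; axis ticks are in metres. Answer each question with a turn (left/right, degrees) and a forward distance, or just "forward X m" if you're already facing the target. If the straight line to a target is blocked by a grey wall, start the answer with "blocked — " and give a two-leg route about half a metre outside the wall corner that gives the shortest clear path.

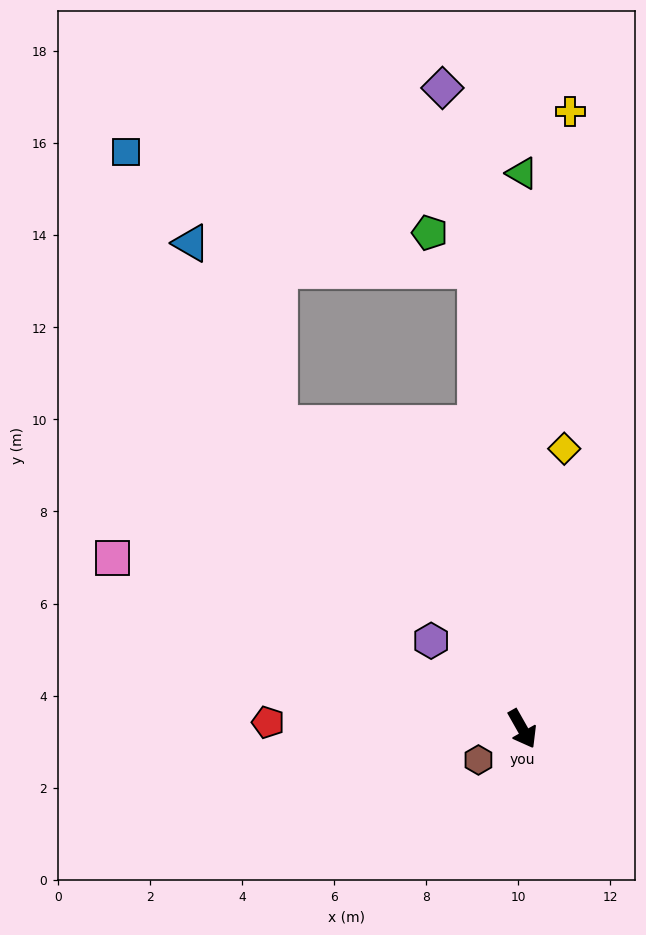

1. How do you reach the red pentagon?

turn right 121°, forward 5.5 m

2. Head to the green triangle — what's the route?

turn left 151°, forward 12.1 m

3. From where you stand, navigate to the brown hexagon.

turn right 84°, forward 1.2 m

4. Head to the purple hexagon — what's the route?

turn right 164°, forward 2.8 m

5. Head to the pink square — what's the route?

turn right 142°, forward 9.6 m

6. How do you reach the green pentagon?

blocked — turn left 156°, forward 10.0 m, then turn left 47°, forward 1.3 m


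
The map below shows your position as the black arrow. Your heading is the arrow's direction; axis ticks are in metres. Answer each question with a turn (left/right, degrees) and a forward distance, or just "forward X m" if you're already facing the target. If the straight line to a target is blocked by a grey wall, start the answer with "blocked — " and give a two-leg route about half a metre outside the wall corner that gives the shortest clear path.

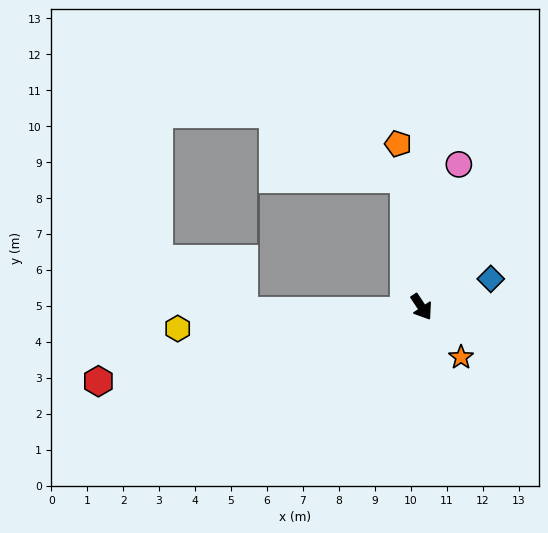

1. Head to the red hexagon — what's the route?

turn right 111°, forward 9.2 m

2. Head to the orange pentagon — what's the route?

turn left 154°, forward 4.6 m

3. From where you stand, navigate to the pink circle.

turn left 132°, forward 4.1 m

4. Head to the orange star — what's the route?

turn left 4°, forward 1.8 m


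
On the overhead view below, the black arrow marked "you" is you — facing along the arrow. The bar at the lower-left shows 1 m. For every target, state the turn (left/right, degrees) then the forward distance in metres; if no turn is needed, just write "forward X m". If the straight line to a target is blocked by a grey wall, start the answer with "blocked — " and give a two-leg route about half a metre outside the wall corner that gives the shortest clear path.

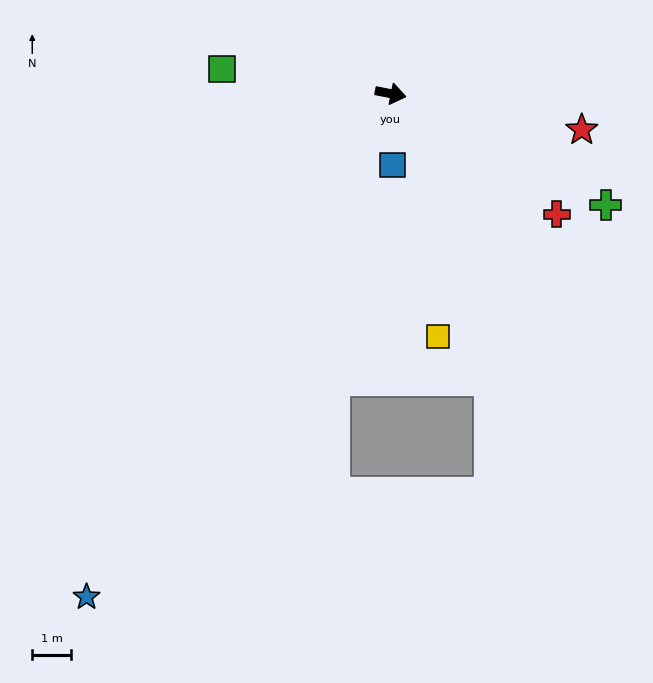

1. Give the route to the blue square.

turn right 77°, forward 1.8 m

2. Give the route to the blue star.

turn right 110°, forward 15.2 m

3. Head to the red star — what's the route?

forward 5.0 m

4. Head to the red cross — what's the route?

turn right 25°, forward 5.3 m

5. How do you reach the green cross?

turn right 16°, forward 6.3 m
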